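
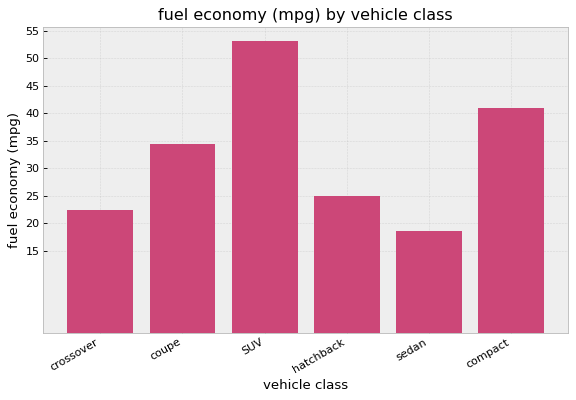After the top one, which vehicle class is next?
compact

Top 3: SUV ≈ 55, compact ≈ 40, coupe ≈ 35.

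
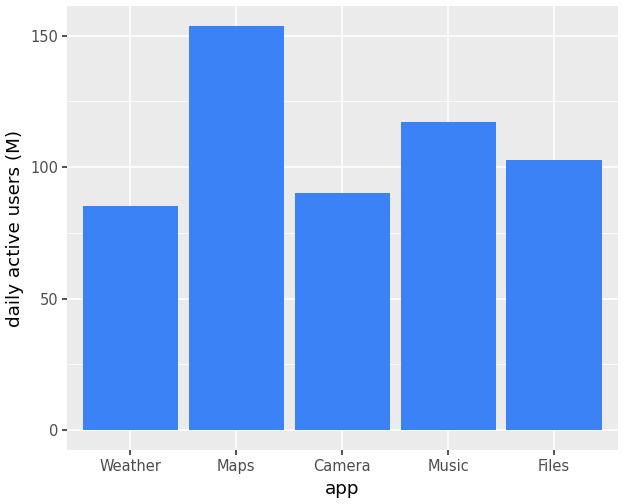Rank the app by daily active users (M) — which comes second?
Music

Top 3: Maps ≈ 160, Music ≈ 120, Files ≈ 100.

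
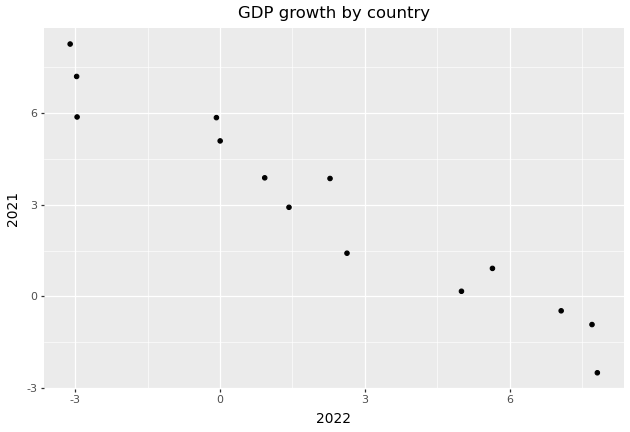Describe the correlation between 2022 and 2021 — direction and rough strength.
Points are negatively correlated; strong (|r| ≈ 1.0).

negative, strong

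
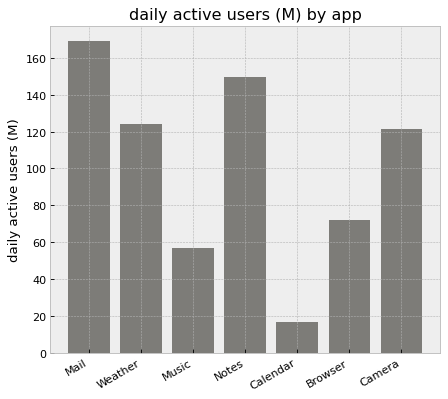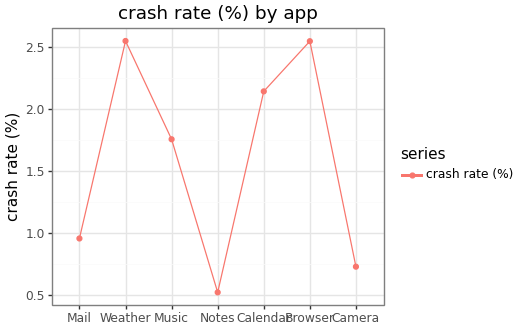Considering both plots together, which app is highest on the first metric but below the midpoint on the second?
Mail

Chart 2 median crash rate (%) ≈ 2; below-median apps: Mail, Notes, Camera. Among those, Mail has the highest daily active users (M) (≈ 160).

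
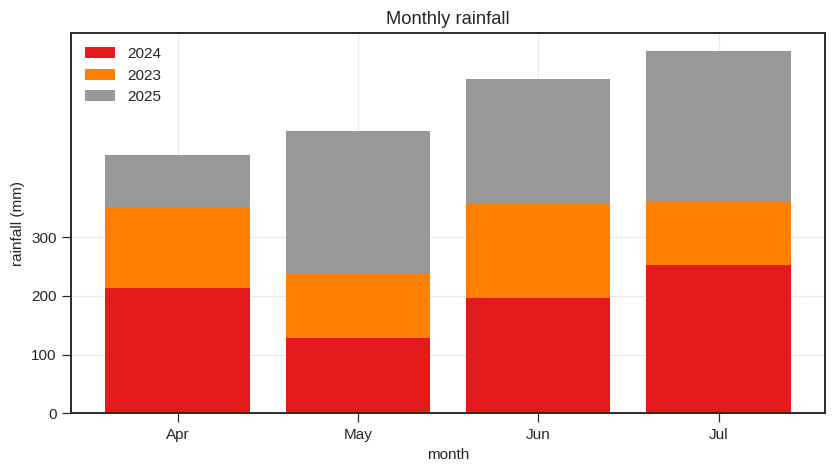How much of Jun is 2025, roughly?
2025 top ≈ 600, bottom ≈ 400; segment ≈ 200.

≈ 200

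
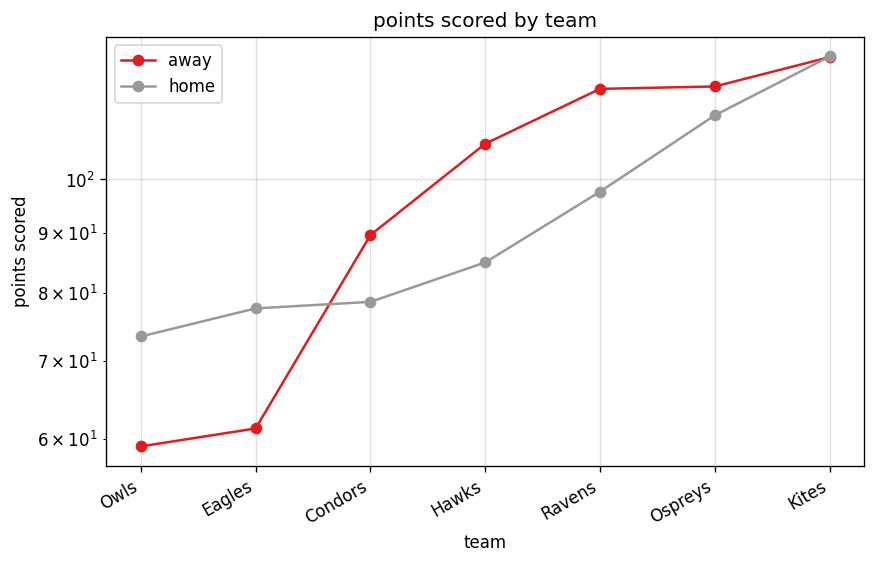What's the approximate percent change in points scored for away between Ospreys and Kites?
Ospreys ≈ 120, Kites ≈ 130; (130 − 120) / 120 ≈ +8.3%.

≈ +8.3%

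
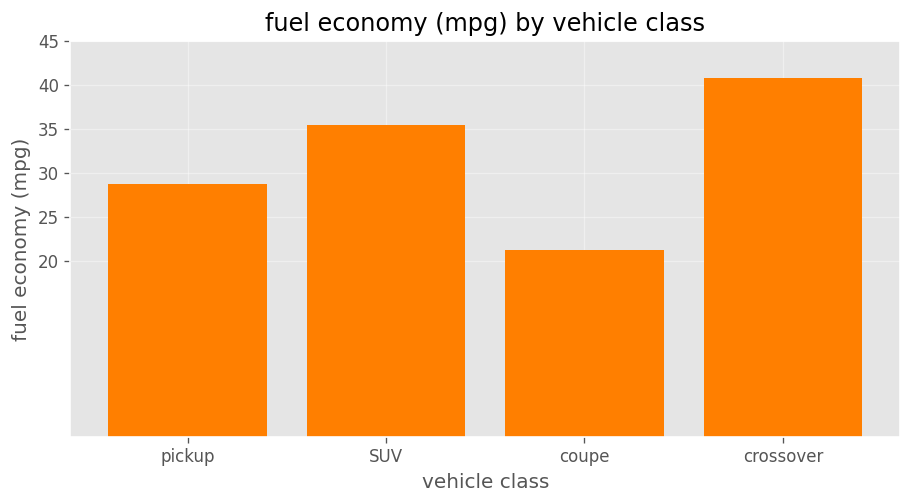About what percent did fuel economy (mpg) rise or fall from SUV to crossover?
SUV ≈ 35, crossover ≈ 40; (40 − 35) / 35 ≈ +14.3%.

≈ +14.3%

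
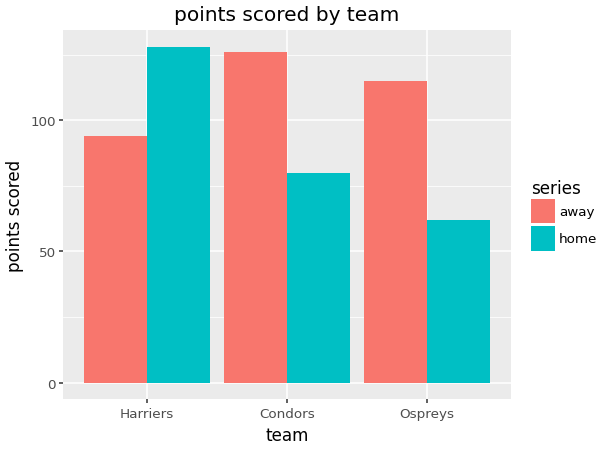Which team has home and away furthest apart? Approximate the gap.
Ospreys, ≈ 60

Ospreys: home ≈ 60, away ≈ 120 → gap ≈ 60. Next-largest (Condors) is only ≈ 40.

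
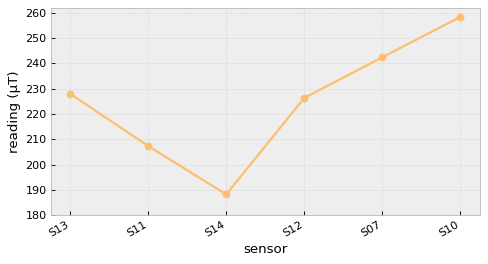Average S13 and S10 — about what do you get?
(230 + 260) / 2 ≈ 245.

≈ 245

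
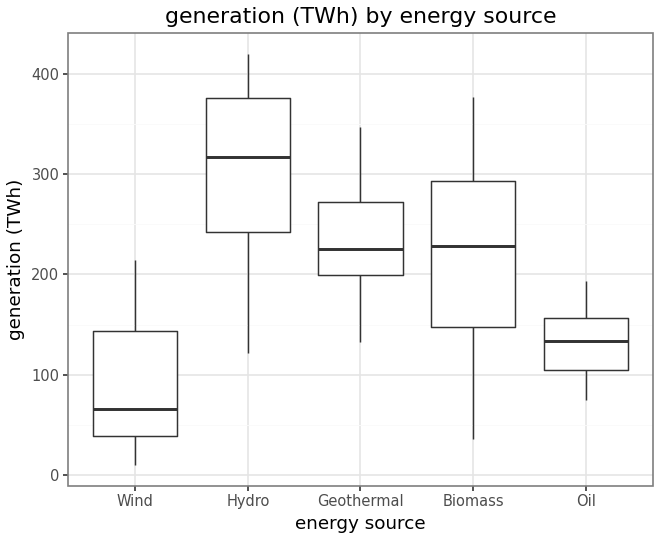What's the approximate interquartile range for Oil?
≈ 60

Q3 ≈ 160, Q1 ≈ 100; IQR ≈ 60.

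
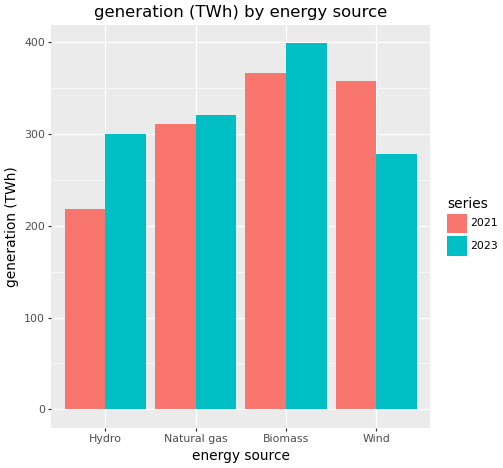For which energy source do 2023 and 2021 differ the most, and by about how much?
Hydro: 2023 ≈ 300, 2021 ≈ 200 → gap ≈ 100. Next-largest (Wind) is only ≈ 50.

Hydro, ≈ 100 TWh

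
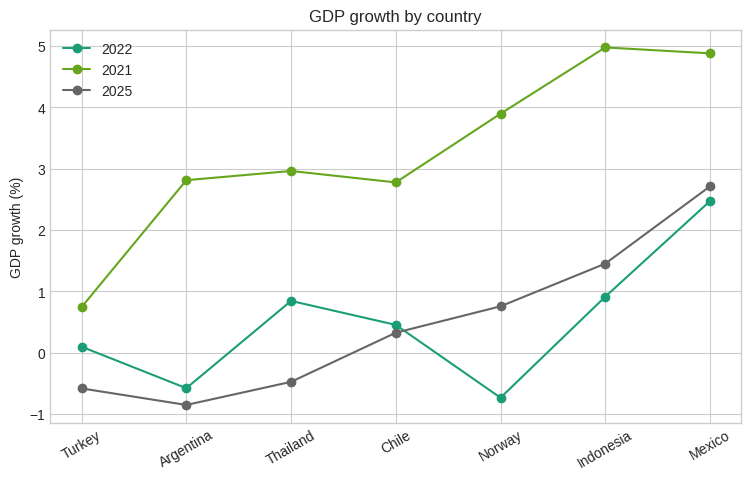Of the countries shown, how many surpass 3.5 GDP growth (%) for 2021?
3

Above 3.5: Norway, Indonesia, Mexico.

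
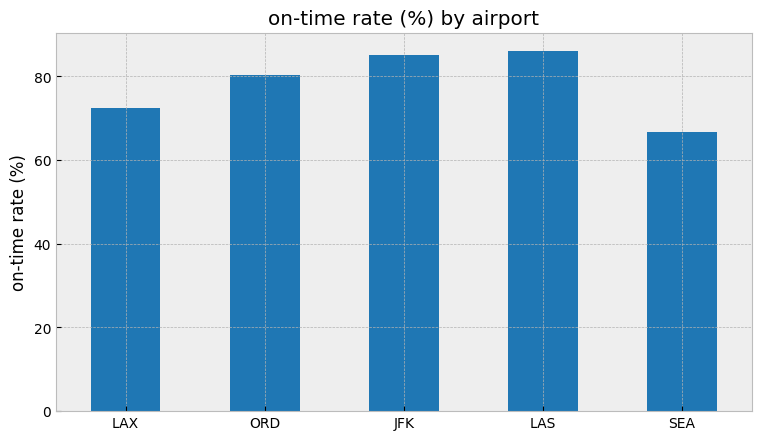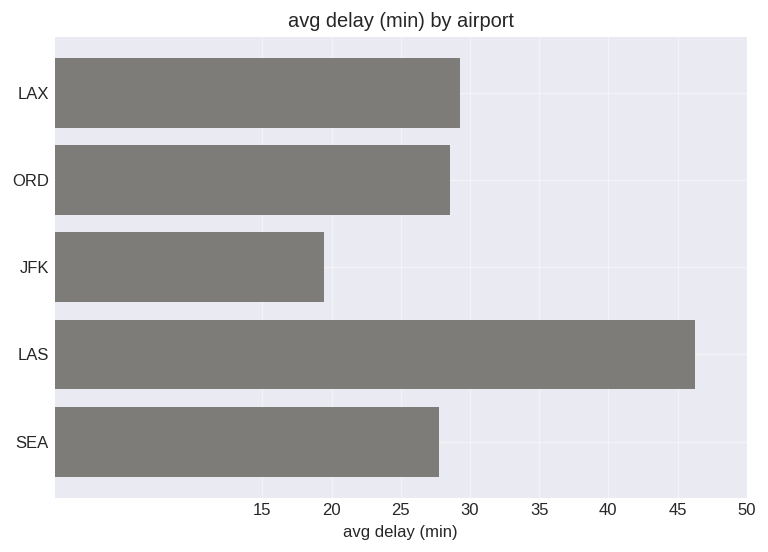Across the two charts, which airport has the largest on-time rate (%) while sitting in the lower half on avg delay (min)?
Chart 2 median avg delay (min) ≈ 30; below-median airports: JFK, SEA. Among those, JFK has the highest on-time rate (%) (≈ 90).

JFK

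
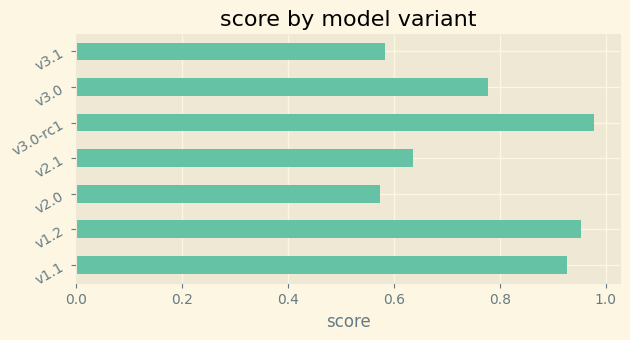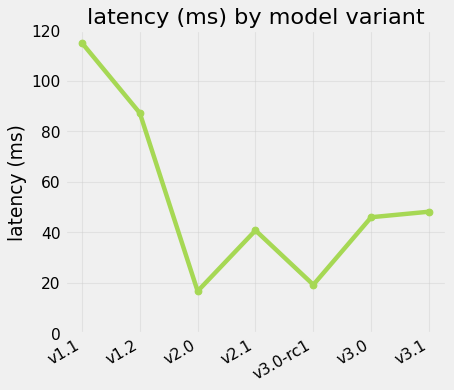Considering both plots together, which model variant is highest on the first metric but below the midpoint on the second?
Chart 2 median latency (ms) ≈ 40; below-median model variants: v2.0, v2.1, v3.0-rc1. Among those, v3.0-rc1 has the highest score (≈ 1).

v3.0-rc1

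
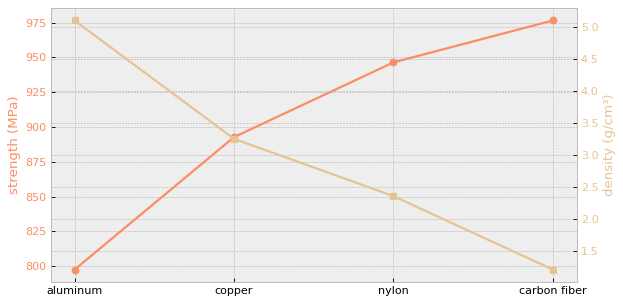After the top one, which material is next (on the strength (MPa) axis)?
Top 3 (on the strength (MPa) axis): carbon fiber ≈ 980, nylon ≈ 940, copper ≈ 900.

nylon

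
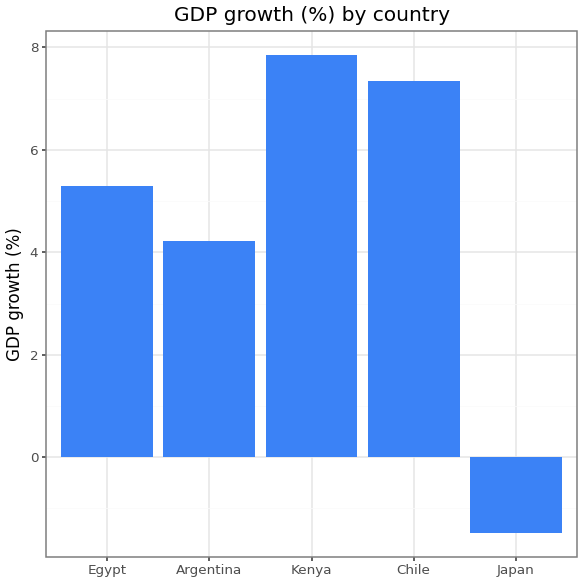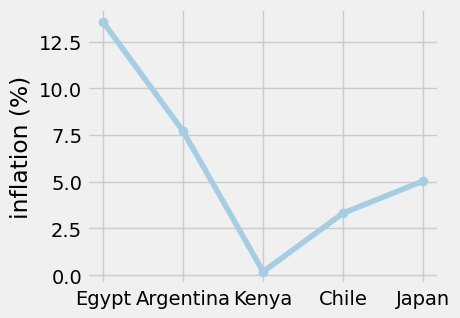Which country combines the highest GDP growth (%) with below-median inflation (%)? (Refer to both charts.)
Kenya

Chart 2 median inflation (%) ≈ 6; below-median countries: Kenya, Chile. Among those, Kenya has the highest GDP growth (%) (≈ 8).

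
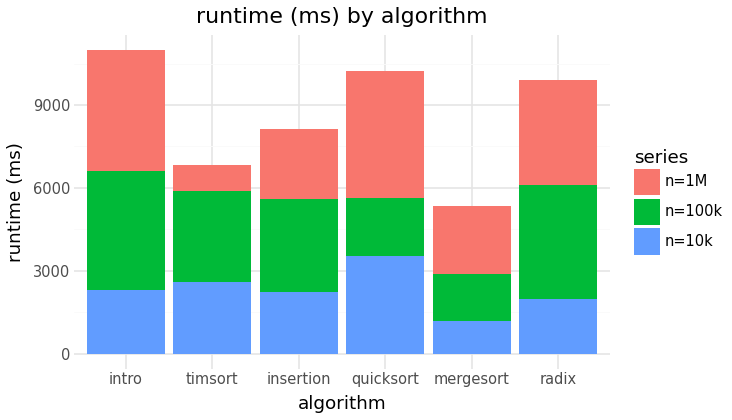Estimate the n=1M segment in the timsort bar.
n=1M top ≈ 7000, bottom ≈ 6000; segment ≈ 1000.

≈ 1000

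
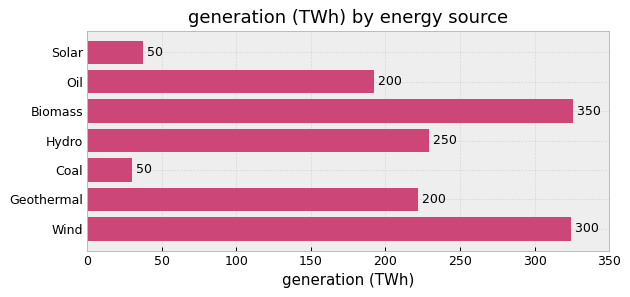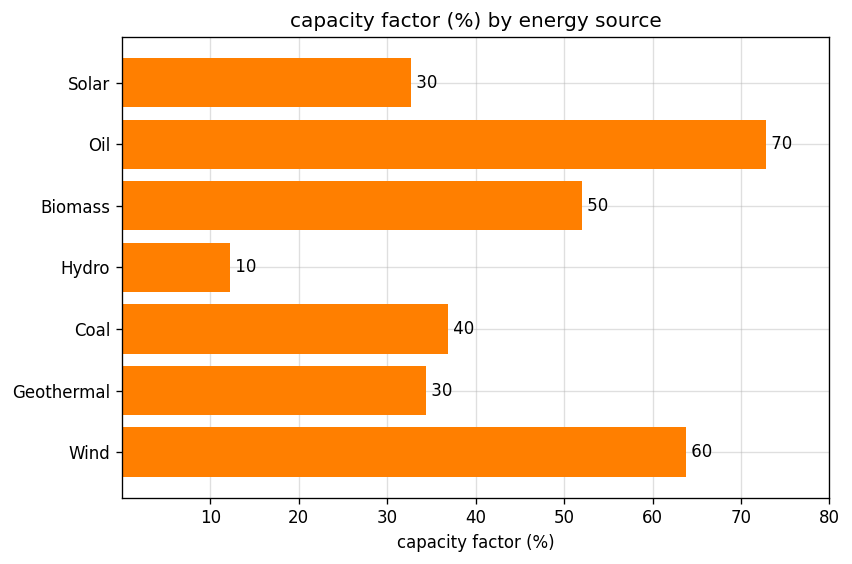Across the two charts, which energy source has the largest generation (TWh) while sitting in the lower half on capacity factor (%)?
Hydro

Chart 2 median capacity factor (%) ≈ 40; below-median energy sources: Solar, Hydro, Geothermal. Among those, Hydro has the highest generation (TWh) (≈ 250).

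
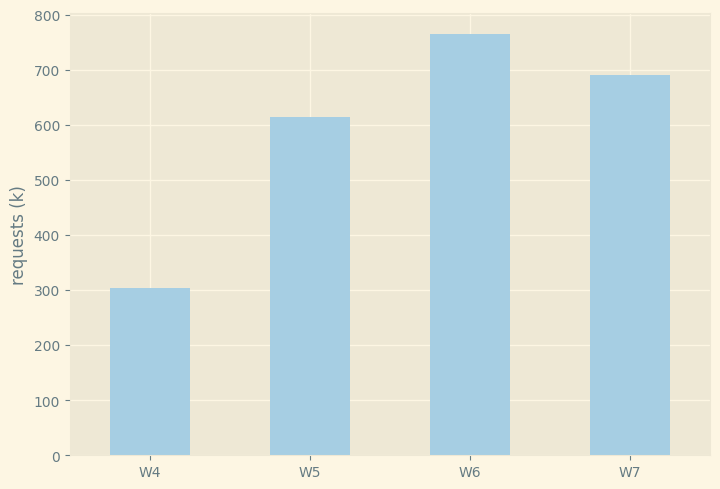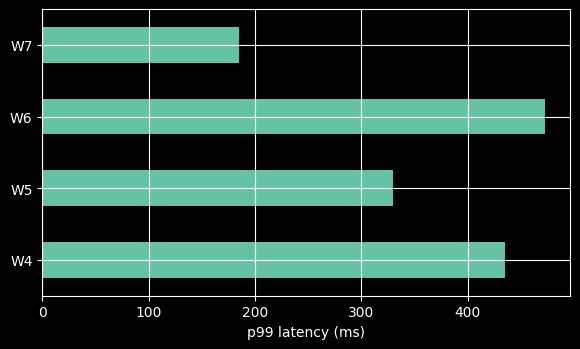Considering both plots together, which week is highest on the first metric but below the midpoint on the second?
W7

Chart 2 median p99 latency (ms) ≈ 400; below-median weeks: W5, W7. Among those, W7 has the highest requests (k) (≈ 700).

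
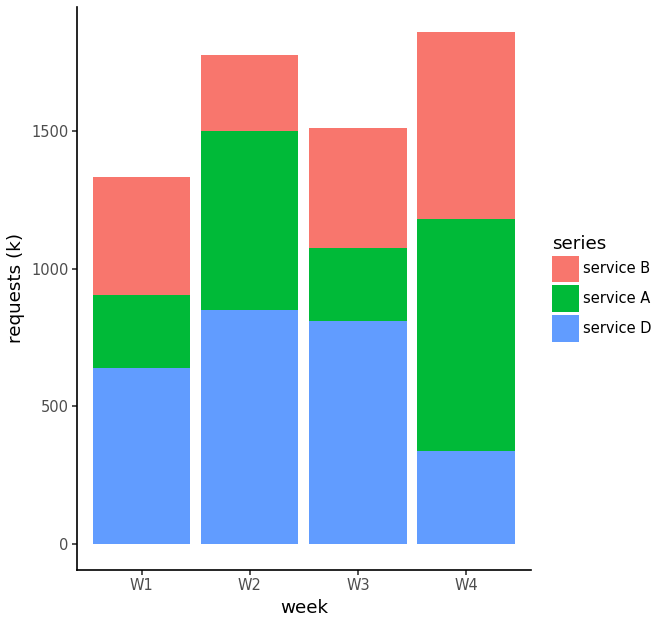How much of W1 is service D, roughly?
≈ 600

service D top ≈ 600, bottom ≈ 0; segment ≈ 600.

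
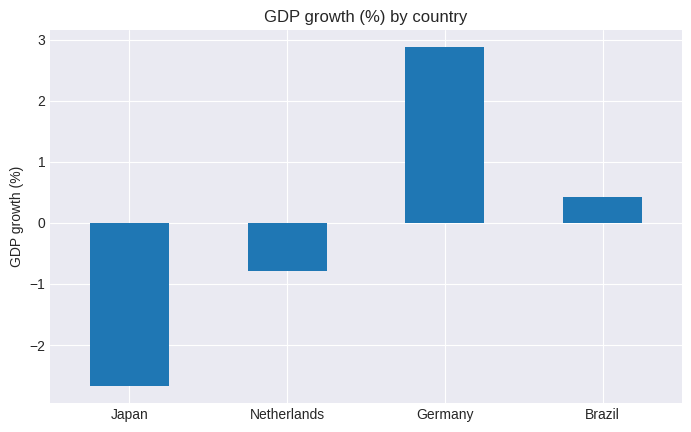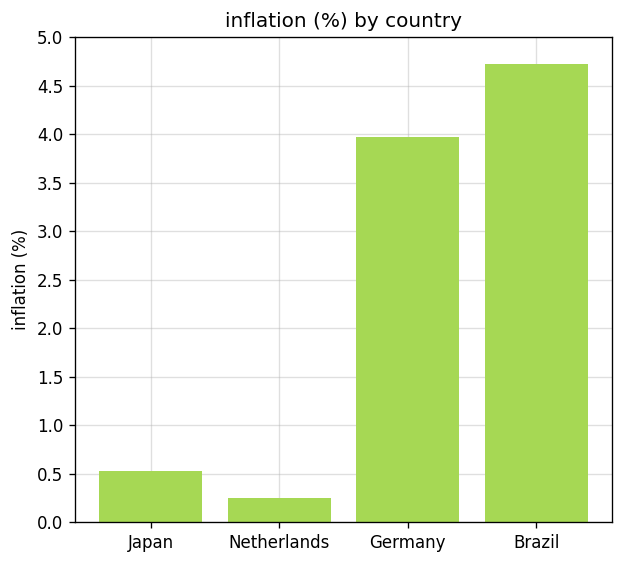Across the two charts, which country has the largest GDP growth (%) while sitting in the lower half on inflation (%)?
Chart 2 median inflation (%) ≈ 2.5; below-median countries: Japan, Netherlands. Among those, Netherlands has the highest GDP growth (%) (≈ -1).

Netherlands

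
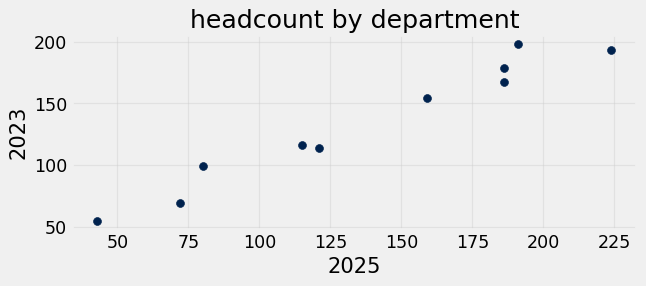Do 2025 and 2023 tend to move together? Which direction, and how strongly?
Points are positively correlated; strong (|r| ≈ 1.0).

positive, strong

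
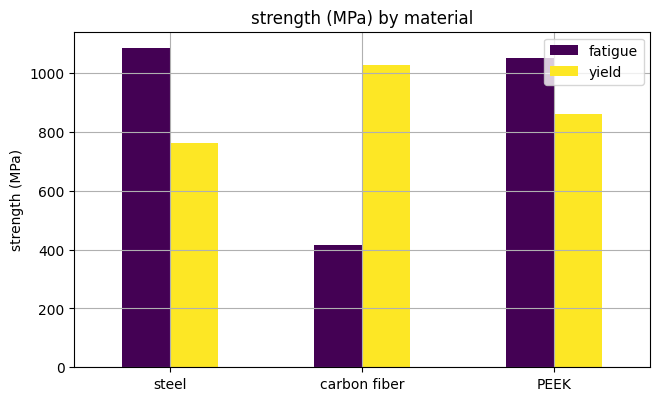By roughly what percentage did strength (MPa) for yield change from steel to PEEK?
≈ +12.5%

steel ≈ 800, PEEK ≈ 900; (900 − 800) / 800 ≈ +12.5%.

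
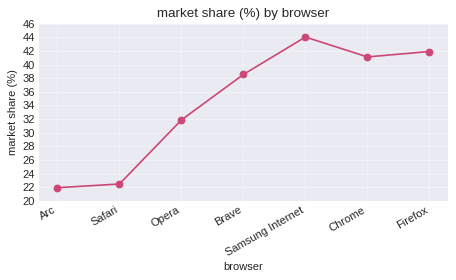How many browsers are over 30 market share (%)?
Above 30: Opera, Brave, Samsung Internet, Chrome, Firefox.

5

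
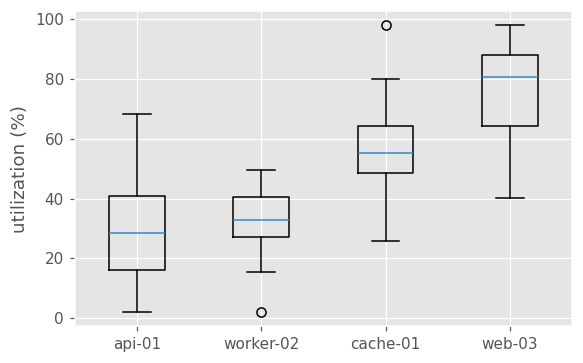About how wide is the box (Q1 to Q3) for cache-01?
Q3 ≈ 65, Q1 ≈ 50; IQR ≈ 15.

≈ 15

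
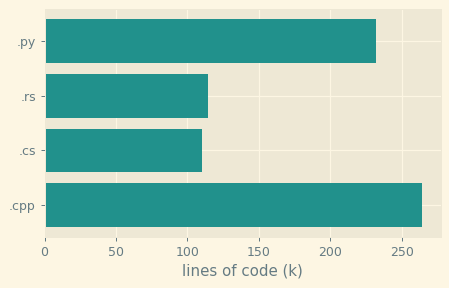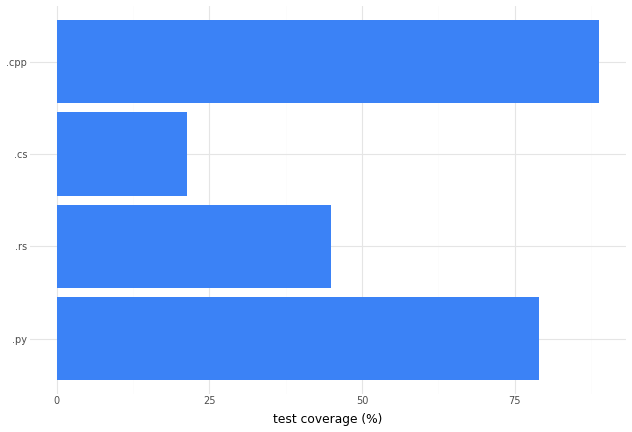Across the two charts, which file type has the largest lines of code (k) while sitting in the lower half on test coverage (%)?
.rs

Chart 2 median test coverage (%) ≈ 60; below-median file types: .rs, .cs. Among those, .rs has the highest lines of code (k) (≈ 125).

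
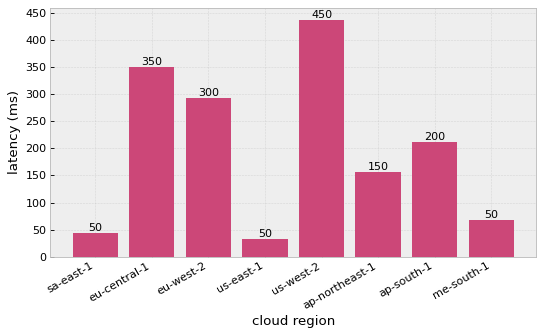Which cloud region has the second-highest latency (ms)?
Top 3: us-west-2 ≈ 450, eu-central-1 ≈ 350, eu-west-2 ≈ 300.

eu-central-1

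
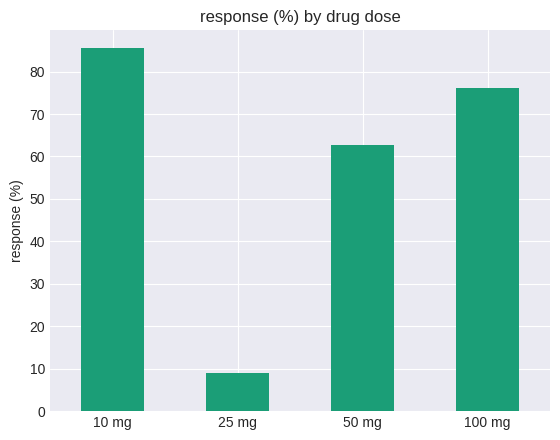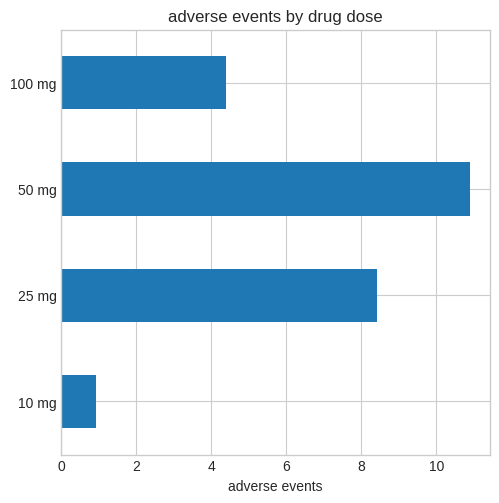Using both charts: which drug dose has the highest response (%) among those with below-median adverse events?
Chart 2 median adverse events ≈ 6; below-median drug doses: 10 mg, 100 mg. Among those, 10 mg has the highest response (%) (≈ 90).

10 mg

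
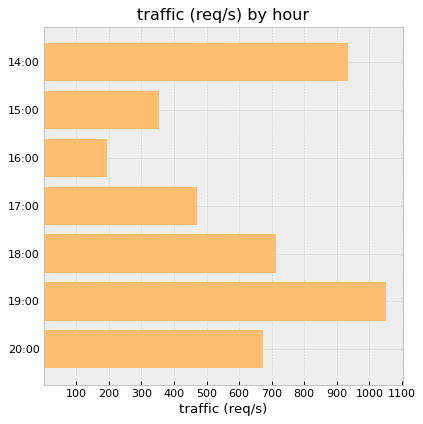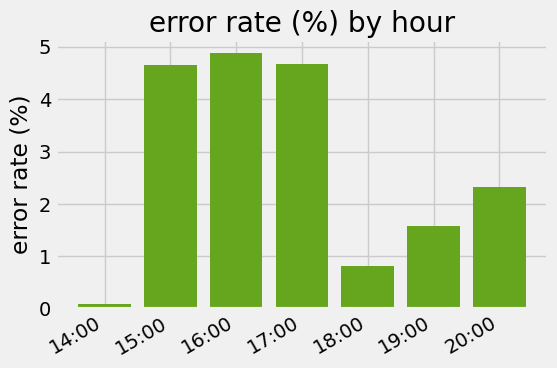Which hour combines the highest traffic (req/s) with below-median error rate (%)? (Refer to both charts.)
19:00

Chart 2 median error rate (%) ≈ 2.5; below-median hours: 14:00, 18:00, 19:00. Among those, 19:00 has the highest traffic (req/s) (≈ 1000).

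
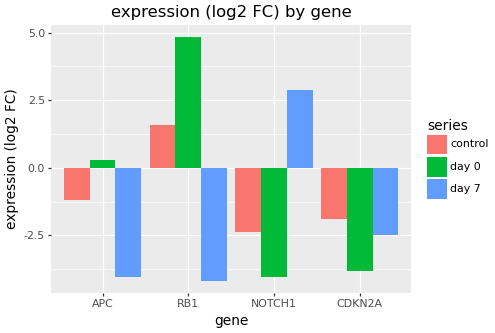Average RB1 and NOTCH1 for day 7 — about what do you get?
≈ 0

(-4 + 3) / 2 ≈ 0.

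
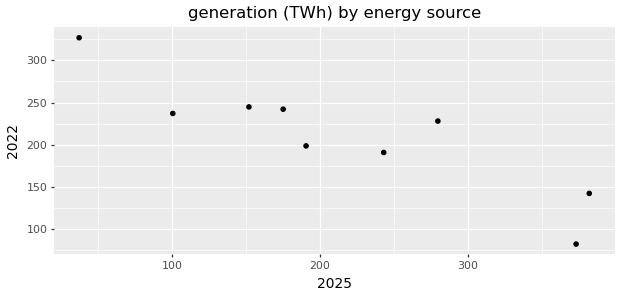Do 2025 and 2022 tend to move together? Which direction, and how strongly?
negative, strong

Points are negatively correlated; strong (|r| ≈ 0.9).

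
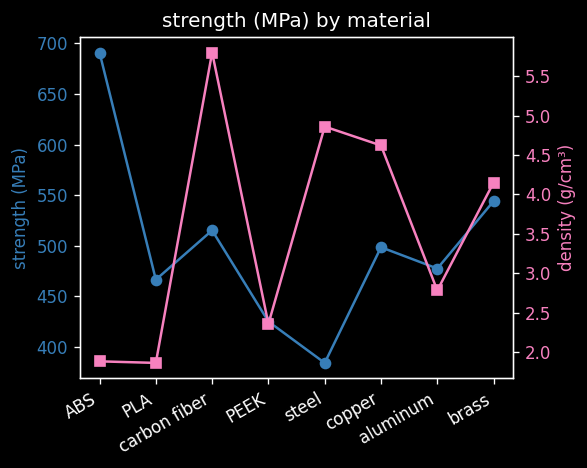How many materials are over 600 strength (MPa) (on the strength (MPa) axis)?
1

Above 600: ABS.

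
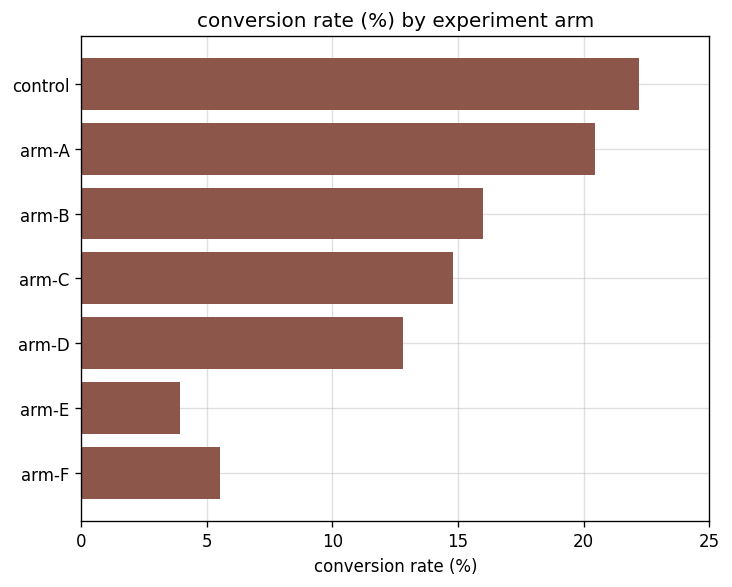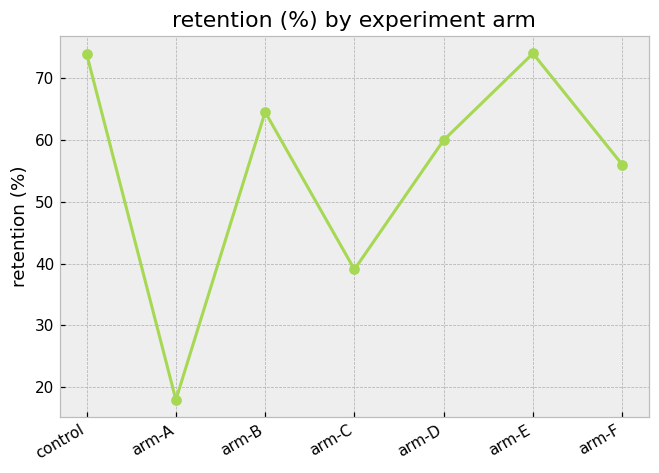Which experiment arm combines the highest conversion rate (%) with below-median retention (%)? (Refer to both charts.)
Chart 2 median retention (%) ≈ 60; below-median experiment arms: arm-A, arm-C, arm-F. Among those, arm-A has the highest conversion rate (%) (≈ 20).

arm-A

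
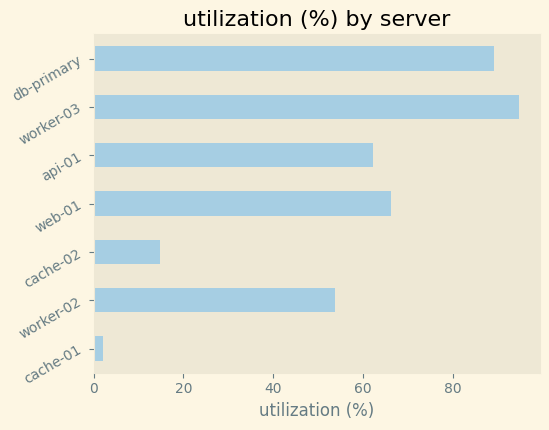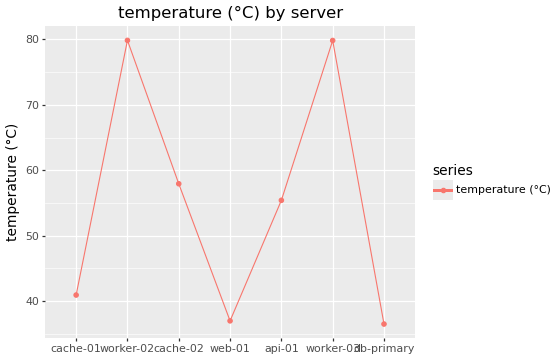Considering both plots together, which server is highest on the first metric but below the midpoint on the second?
Chart 2 median temperature (°C) ≈ 60; below-median servers: cache-01, web-01, db-primary. Among those, db-primary has the highest utilization (%) (≈ 90).

db-primary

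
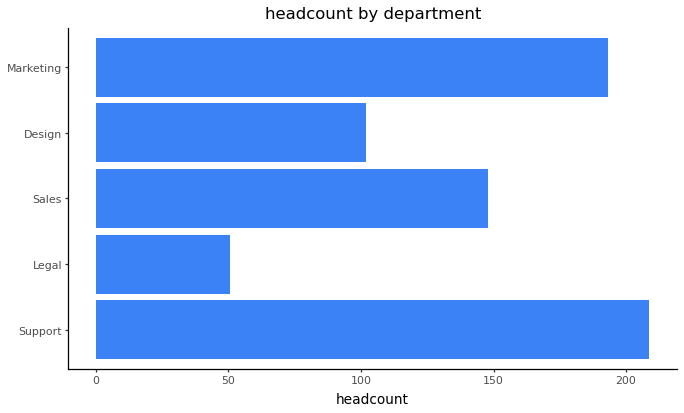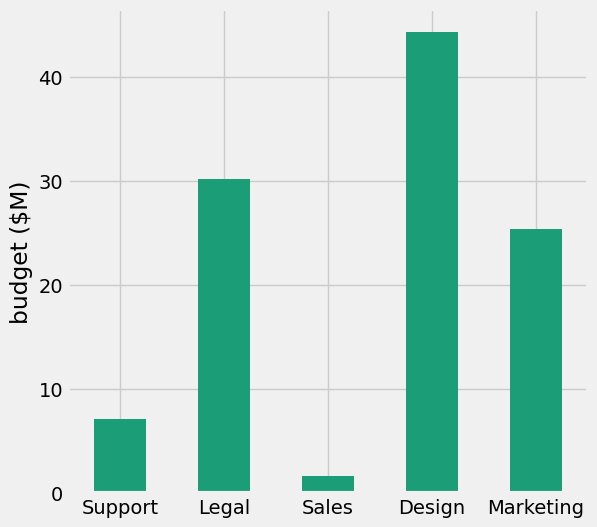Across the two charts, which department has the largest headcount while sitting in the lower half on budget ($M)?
Support

Chart 2 median budget ($M) ≈ 25; below-median departments: Support, Sales. Among those, Support has the highest headcount (≈ 200).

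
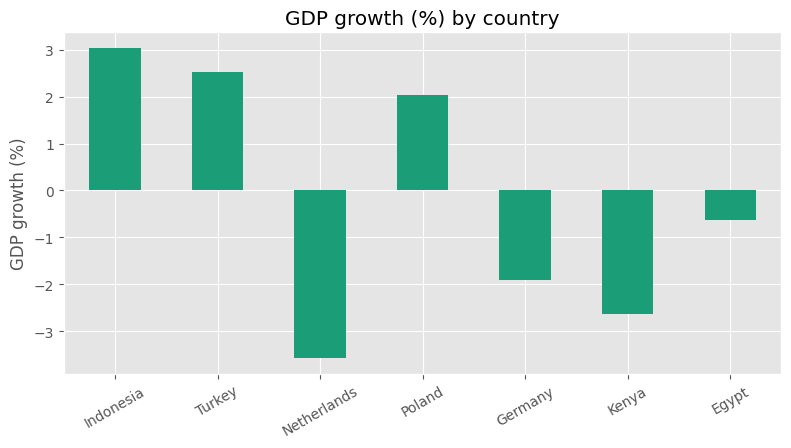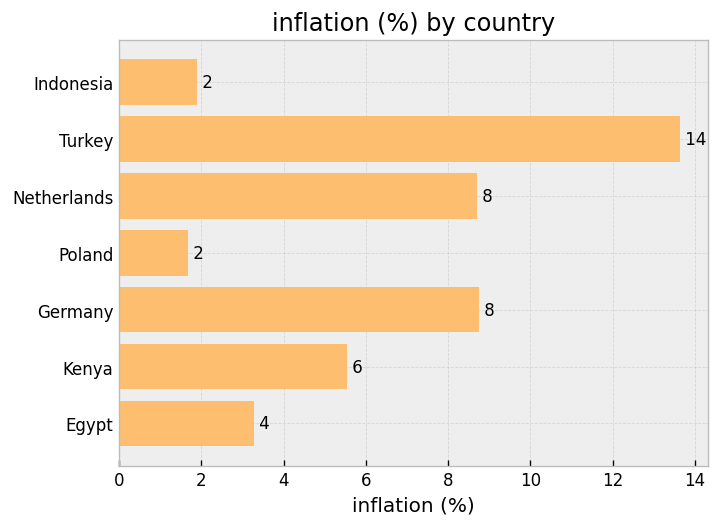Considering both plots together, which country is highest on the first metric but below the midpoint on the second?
Indonesia

Chart 2 median inflation (%) ≈ 6; below-median countries: Indonesia, Poland, Egypt. Among those, Indonesia has the highest GDP growth (%) (≈ 3).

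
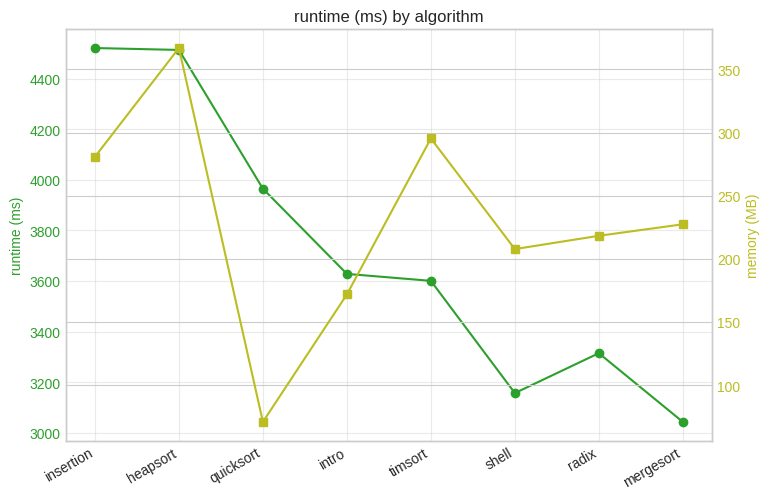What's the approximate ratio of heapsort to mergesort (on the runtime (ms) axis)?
heapsort ≈ 4600, mergesort ≈ 3000; 4600/3000 ≈ 1.53.

≈ 1.53×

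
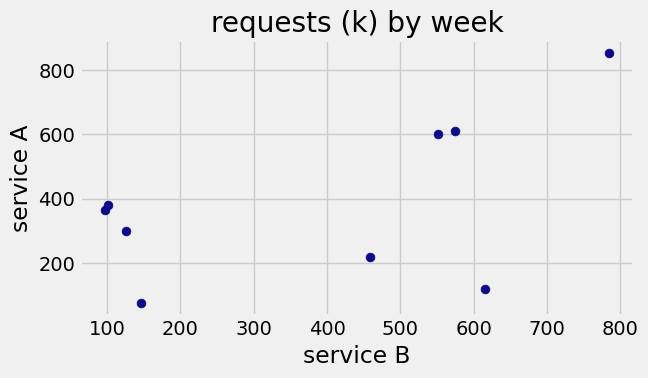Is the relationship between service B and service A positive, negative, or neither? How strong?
positive, moderate

Points are positively correlated; moderate (|r| ≈ 0.5).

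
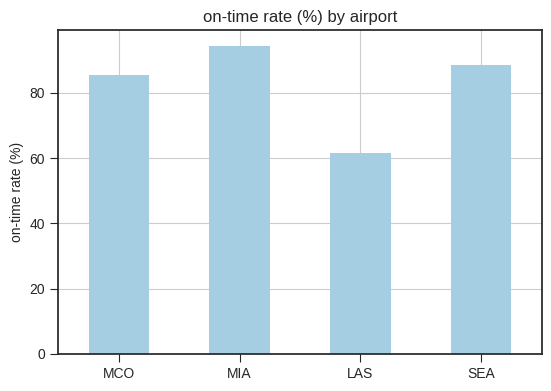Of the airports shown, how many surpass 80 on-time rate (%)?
Above 80: MCO, MIA, SEA.

3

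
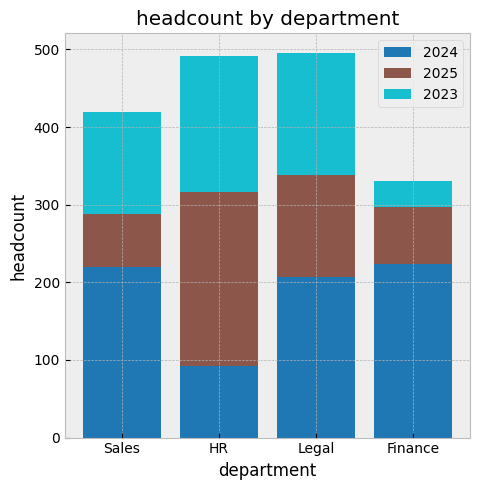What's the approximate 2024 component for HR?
2024 top ≈ 100, bottom ≈ 0; segment ≈ 100.

≈ 100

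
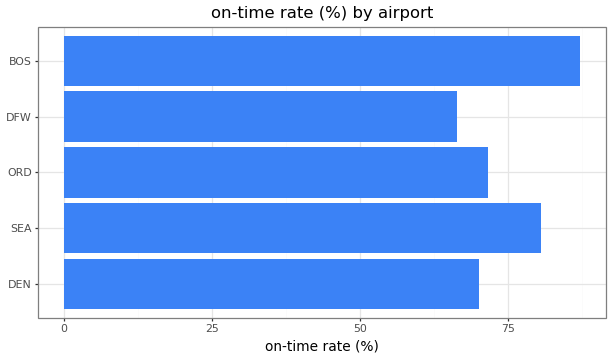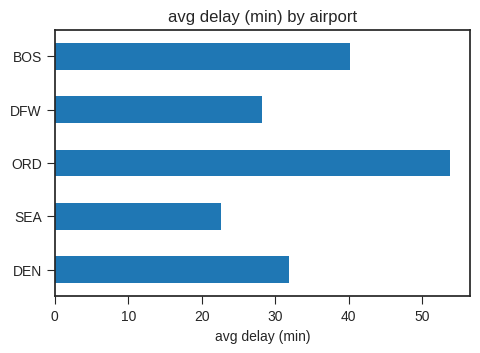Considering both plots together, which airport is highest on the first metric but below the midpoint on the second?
SEA

Chart 2 median avg delay (min) ≈ 30; below-median airports: SEA, DFW. Among those, SEA has the highest on-time rate (%) (≈ 80).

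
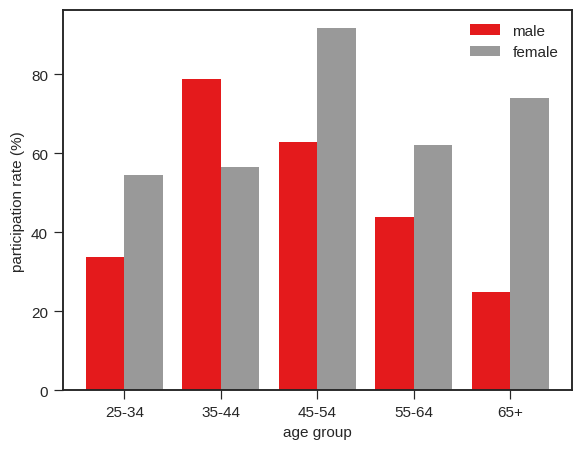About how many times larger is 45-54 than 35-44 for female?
45-54 ≈ 90, 35-44 ≈ 60; 90/60 ≈ 1.5.

≈ 1.5×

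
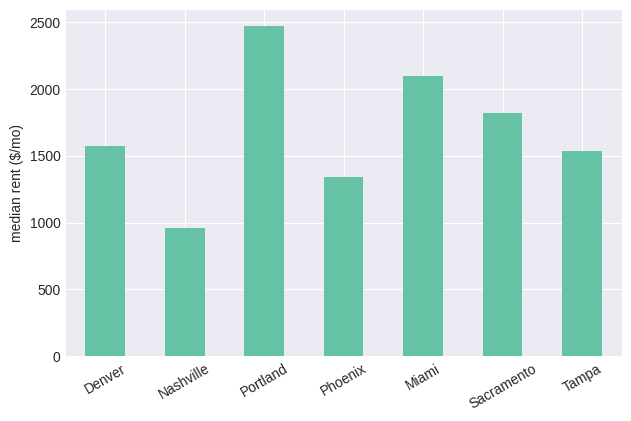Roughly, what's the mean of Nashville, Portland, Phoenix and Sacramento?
(1000 + 2500 + 1500 + 2000) / 4 ≈ 1750.

≈ 1750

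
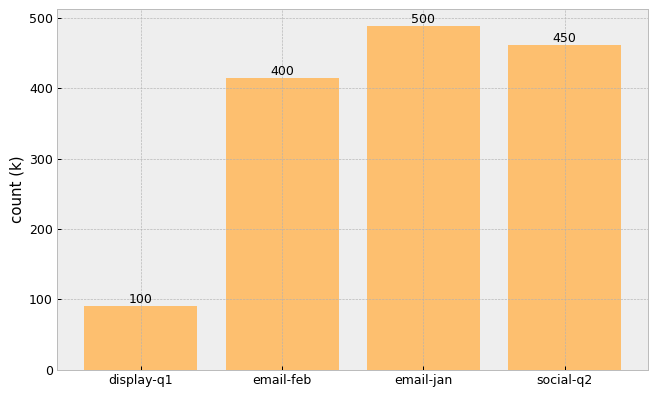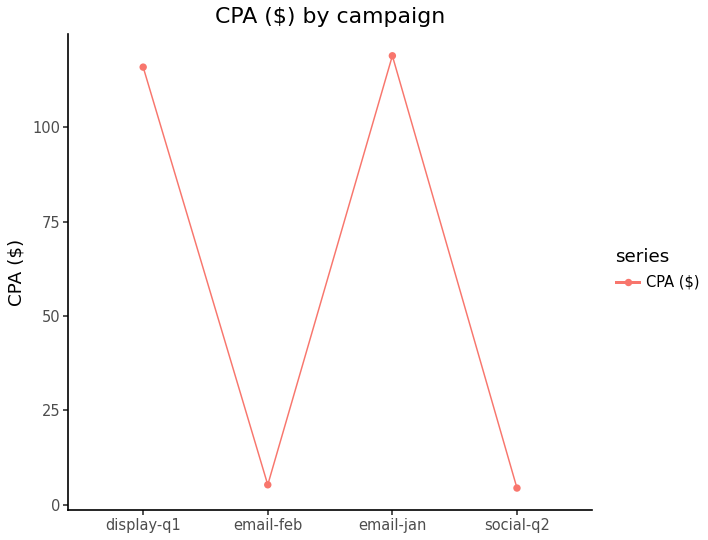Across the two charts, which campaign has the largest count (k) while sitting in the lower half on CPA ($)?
Chart 2 median CPA ($) ≈ 60; below-median campaigns: email-feb, social-q2. Among those, social-q2 has the highest count (k) (≈ 450).

social-q2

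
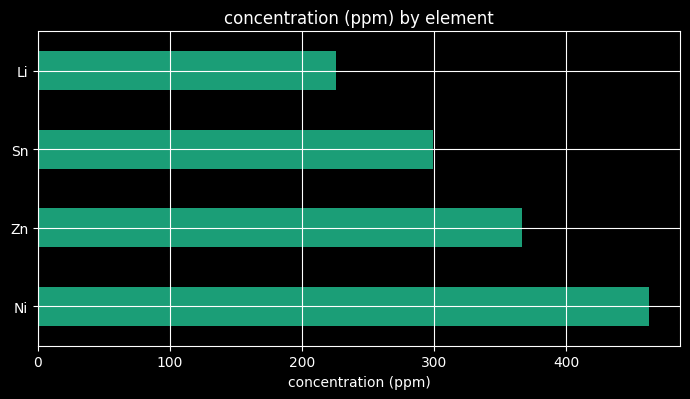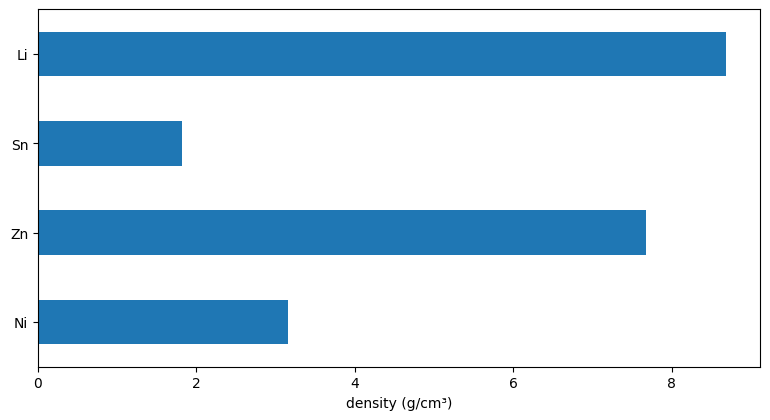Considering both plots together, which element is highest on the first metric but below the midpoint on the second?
Ni

Chart 2 median density (g/cm³) ≈ 5; below-median elements: Ni, Sn. Among those, Ni has the highest concentration (ppm) (≈ 450).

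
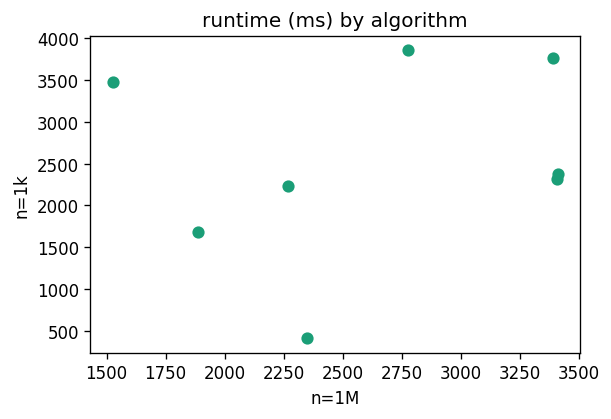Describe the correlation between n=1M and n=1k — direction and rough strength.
Points are roughly uncorrelated; weak (|r| ≈ 0.2).

no clear correlation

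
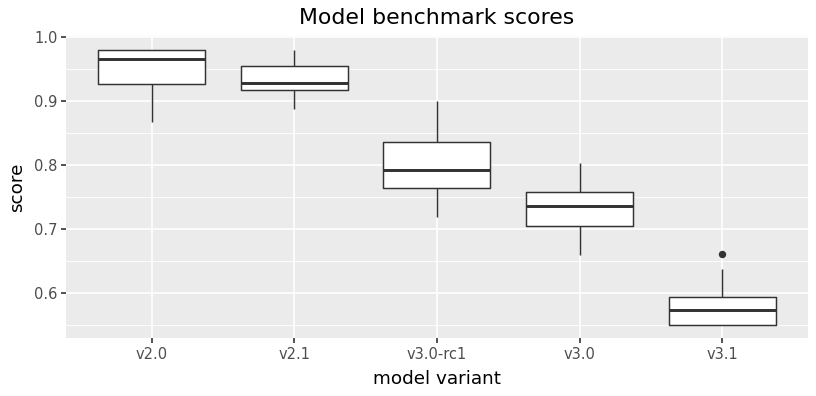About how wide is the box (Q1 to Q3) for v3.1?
≈ 0.05

Q3 ≈ 0.60, Q1 ≈ 0.55; IQR ≈ 0.05.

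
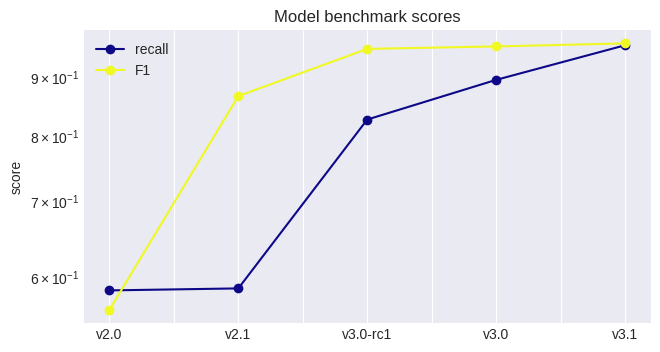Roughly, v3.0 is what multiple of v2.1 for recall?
v3.0 ≈ 0.90, v2.1 ≈ 0.60; 0.90/0.60 ≈ 1.5.

≈ 1.5×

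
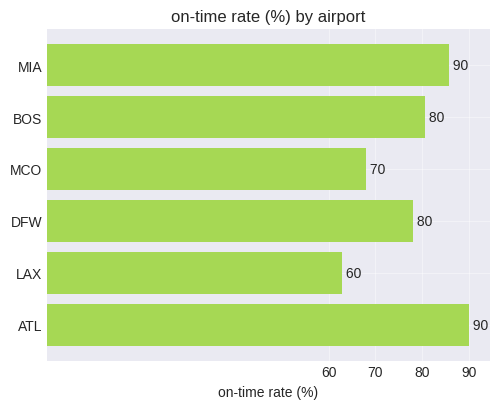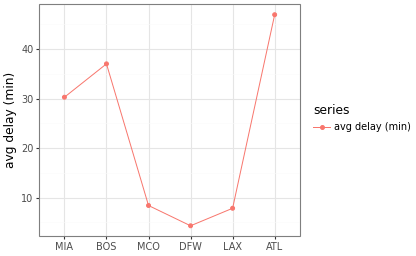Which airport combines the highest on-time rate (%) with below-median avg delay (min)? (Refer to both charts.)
Chart 2 median avg delay (min) ≈ 20; below-median airports: MCO, DFW, LAX. Among those, DFW has the highest on-time rate (%) (≈ 80).

DFW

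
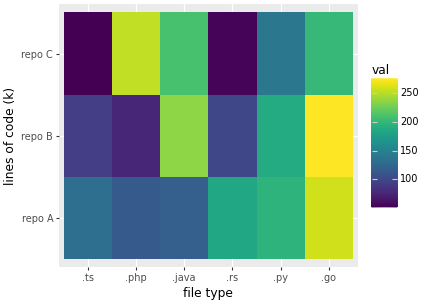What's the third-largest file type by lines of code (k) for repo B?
Top 4 for repo B: .go ≈ 280, .java ≈ 240, .py ≈ 180, .rs ≈ 100.

.py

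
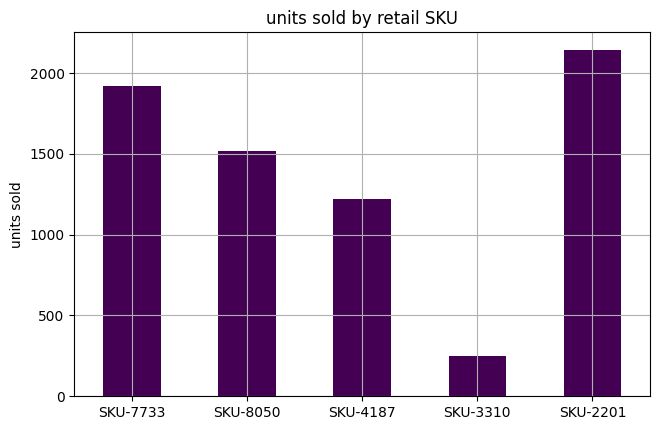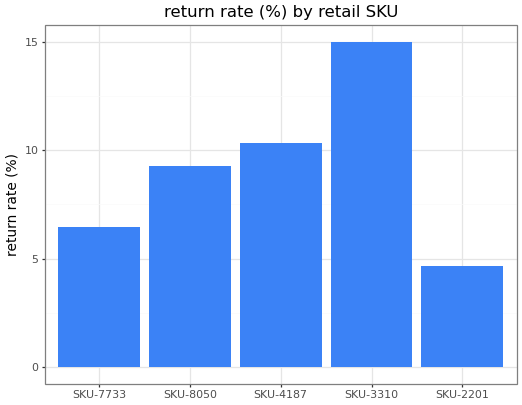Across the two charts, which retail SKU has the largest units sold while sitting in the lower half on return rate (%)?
Chart 2 median return rate (%) ≈ 10; below-median retail SKUs: SKU-7733, SKU-2201. Among those, SKU-2201 has the highest units sold (≈ 2200).

SKU-2201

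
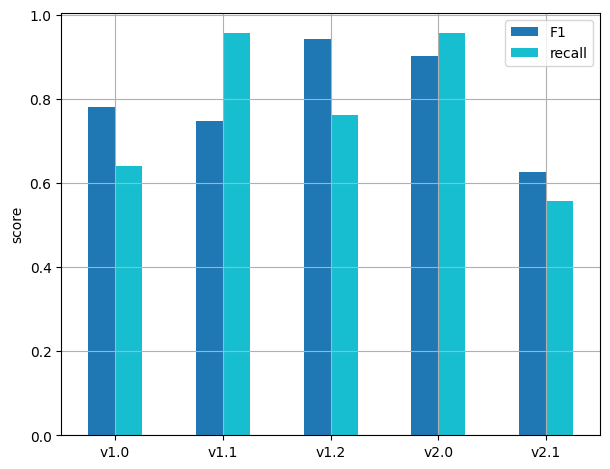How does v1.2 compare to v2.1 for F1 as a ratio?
≈ 1.5×

v1.2 ≈ 0.9, v2.1 ≈ 0.6; 0.9/0.6 ≈ 1.5.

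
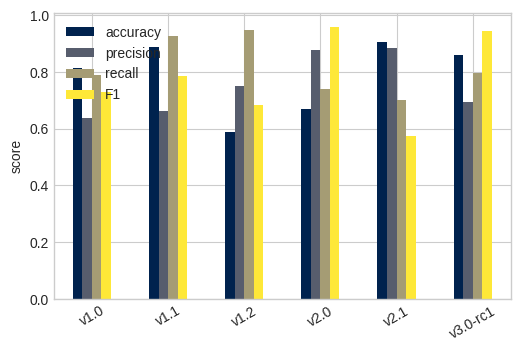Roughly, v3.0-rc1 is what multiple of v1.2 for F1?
≈ 1.29×

v3.0-rc1 ≈ 0.9, v1.2 ≈ 0.7; 0.9/0.7 ≈ 1.29.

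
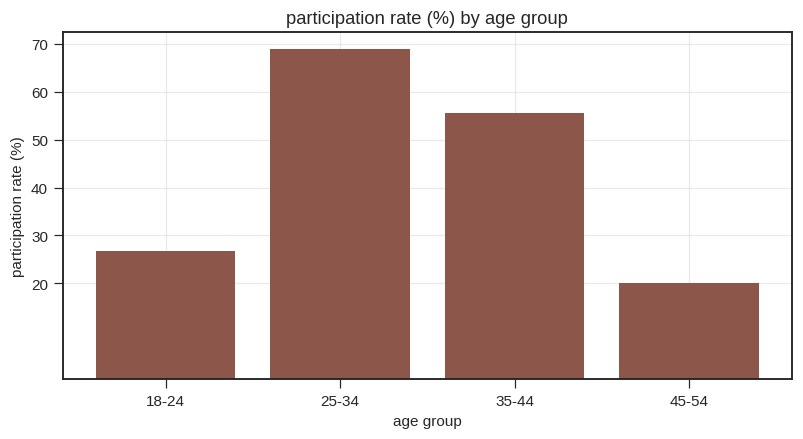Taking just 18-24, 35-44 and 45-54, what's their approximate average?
≈ 37

(30 + 60 + 20) / 3 ≈ 37.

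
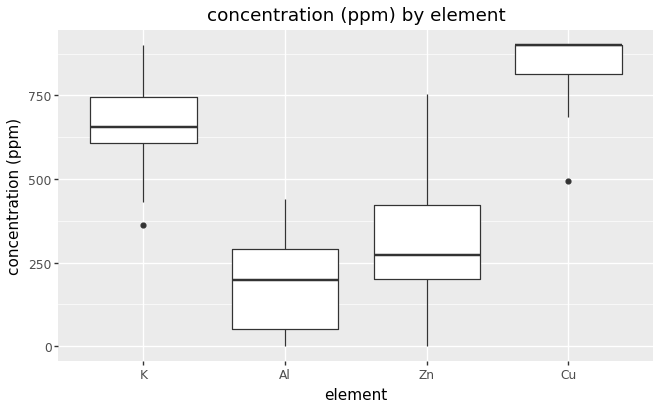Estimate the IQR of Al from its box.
Q3 ≈ 300, Q1 ≈ 100; IQR ≈ 200.

≈ 200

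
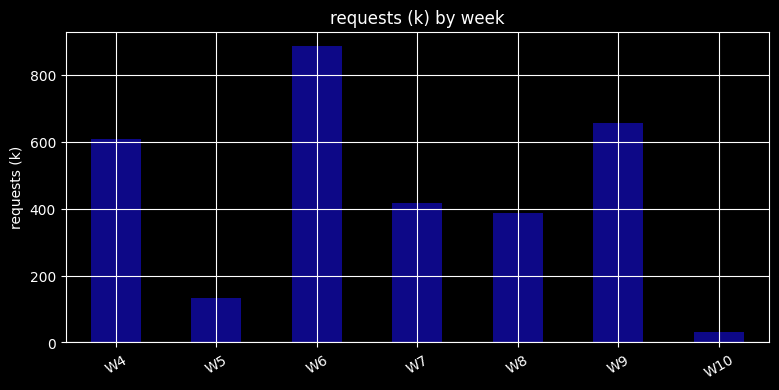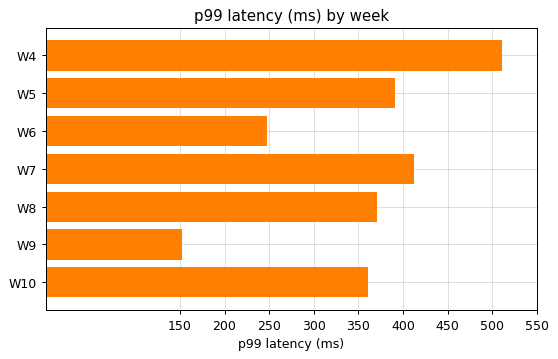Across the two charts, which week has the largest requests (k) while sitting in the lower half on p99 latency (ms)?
Chart 2 median p99 latency (ms) ≈ 350; below-median weeks: W6, W9, W10. Among those, W6 has the highest requests (k) (≈ 900).

W6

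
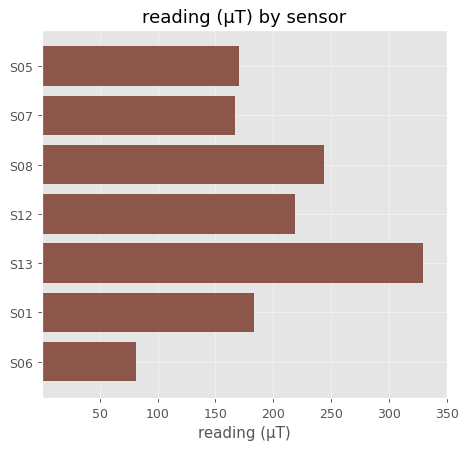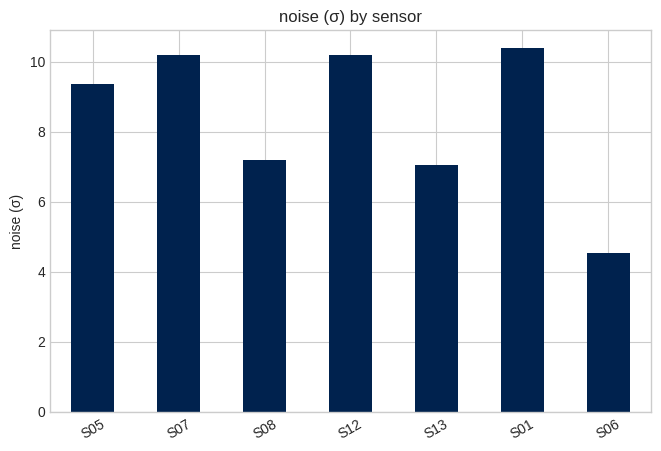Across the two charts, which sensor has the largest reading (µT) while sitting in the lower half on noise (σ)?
Chart 2 median noise (σ) ≈ 9; below-median sensors: S08, S13, S06. Among those, S13 has the highest reading (µT) (≈ 350).

S13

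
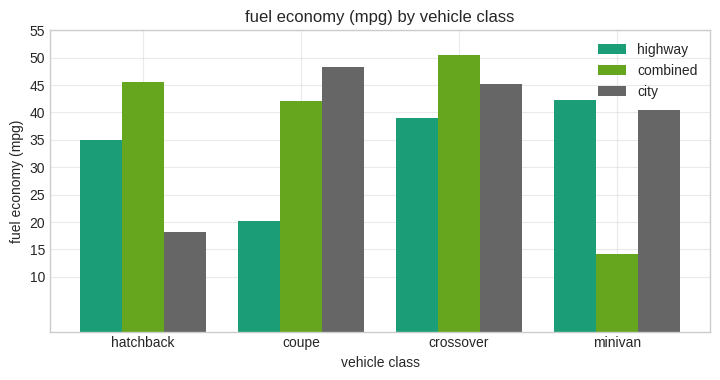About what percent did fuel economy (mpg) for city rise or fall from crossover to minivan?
crossover ≈ 45, minivan ≈ 40; (40 − 45) / 45 ≈ -11.1%.

≈ -11.1%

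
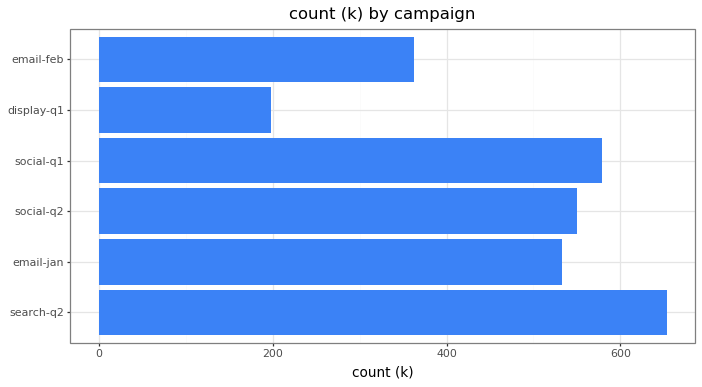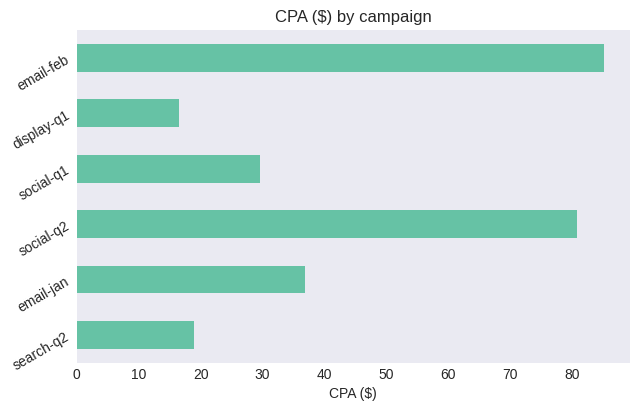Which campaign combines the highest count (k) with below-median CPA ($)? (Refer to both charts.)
Chart 2 median CPA ($) ≈ 30; below-median campaigns: search-q2, social-q1, display-q1. Among those, search-q2 has the highest count (k) (≈ 700).

search-q2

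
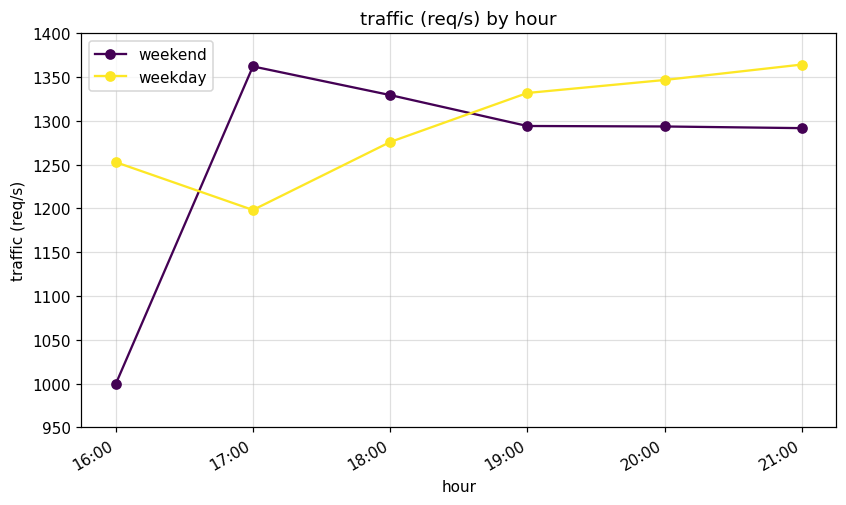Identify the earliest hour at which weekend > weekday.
16:00: weekend ≈ 1000 vs weekday ≈ 1250 (not yet); 17:00: weekend ≈ 1350 vs weekday ≈ 1200 (first crossover).

17:00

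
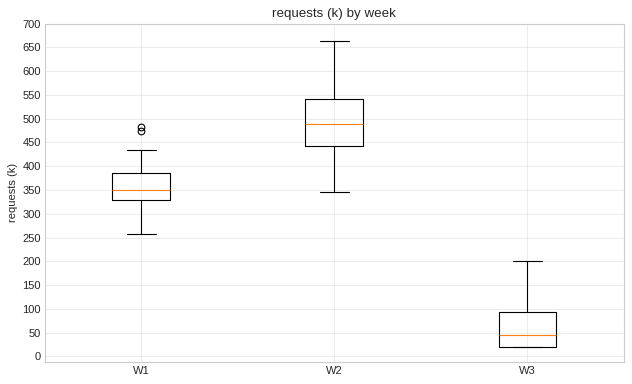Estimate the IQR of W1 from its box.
≈ 50

Q3 ≈ 400, Q1 ≈ 350; IQR ≈ 50.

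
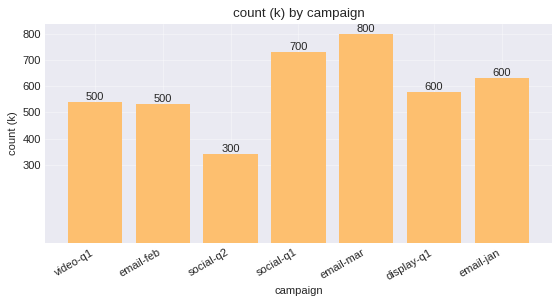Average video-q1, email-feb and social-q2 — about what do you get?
≈ 433

(500 + 500 + 300) / 3 ≈ 433.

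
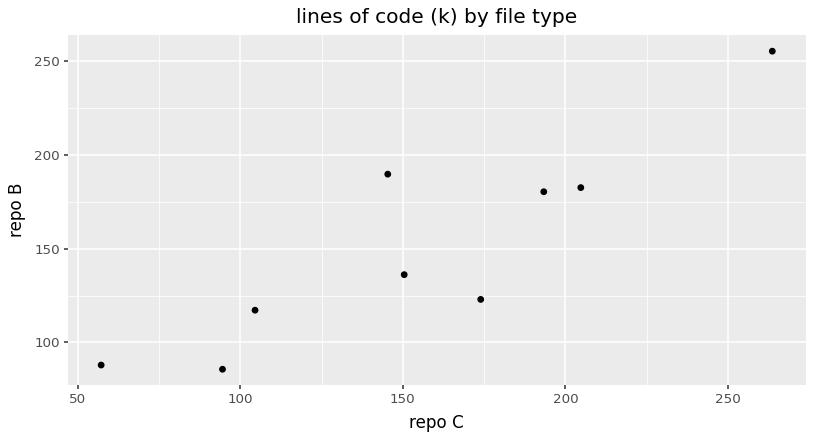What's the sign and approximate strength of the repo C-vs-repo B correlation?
positive, strong

Points are positively correlated; strong (|r| ≈ 0.9).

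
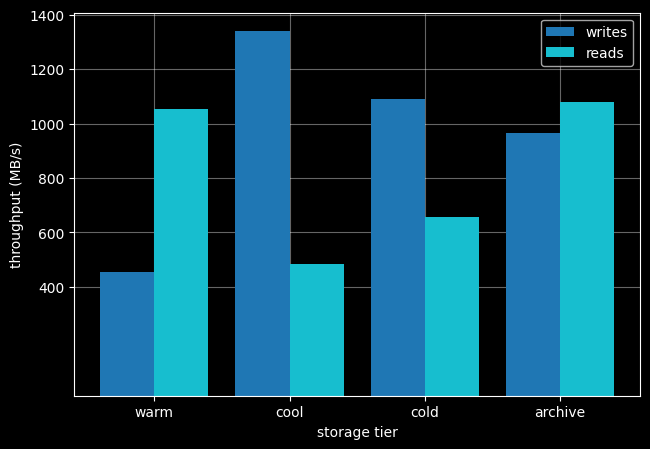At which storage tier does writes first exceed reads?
cool

warm: writes ≈ 400 vs reads ≈ 1000 (not yet); cool: writes ≈ 1400 vs reads ≈ 400 (first crossover).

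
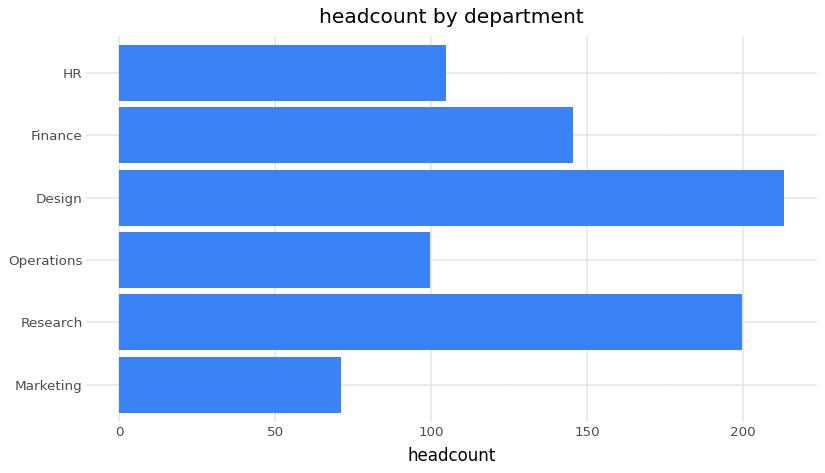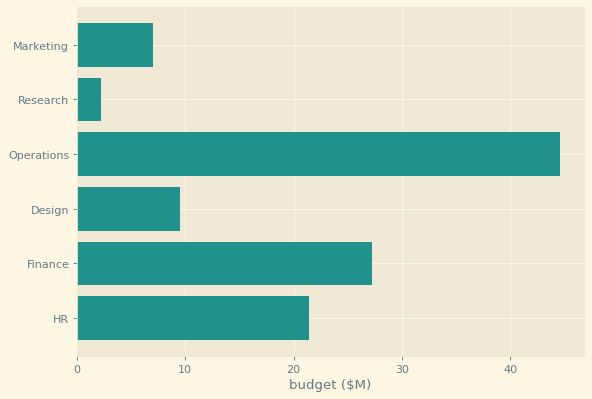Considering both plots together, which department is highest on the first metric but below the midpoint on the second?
Design

Chart 2 median budget ($M) ≈ 15; below-median departments: Marketing, Research, Design. Among those, Design has the highest headcount (≈ 220).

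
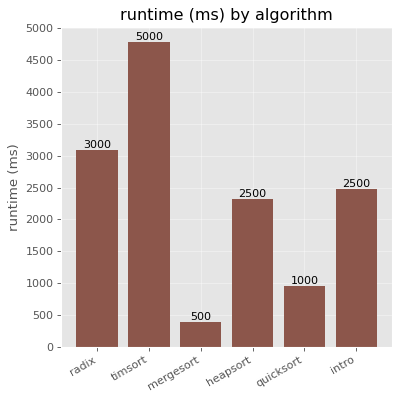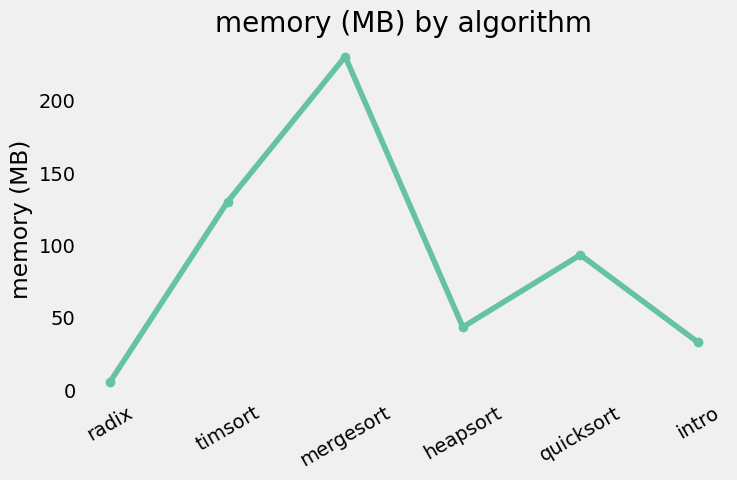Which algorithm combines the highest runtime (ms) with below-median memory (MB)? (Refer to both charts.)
radix

Chart 2 median memory (MB) ≈ 75; below-median algorithms: radix, heapsort, intro. Among those, radix has the highest runtime (ms) (≈ 3000).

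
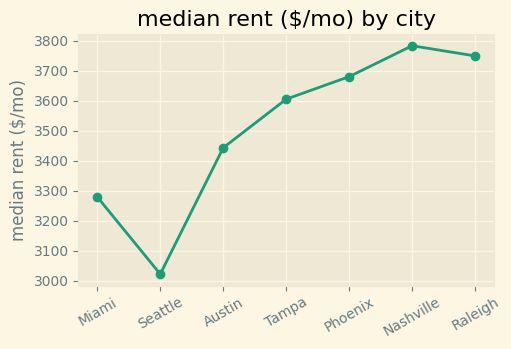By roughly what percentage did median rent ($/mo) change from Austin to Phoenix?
Austin ≈ 3400, Phoenix ≈ 3700; (3700 − 3400) / 3400 ≈ +8.8%.

≈ +8.8%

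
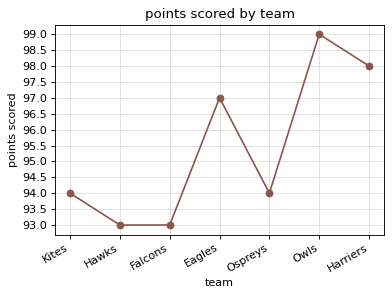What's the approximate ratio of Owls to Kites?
Owls ≈ 99.0, Kites ≈ 94.0; 99.0/94.0 ≈ 1.05.

≈ 1.05×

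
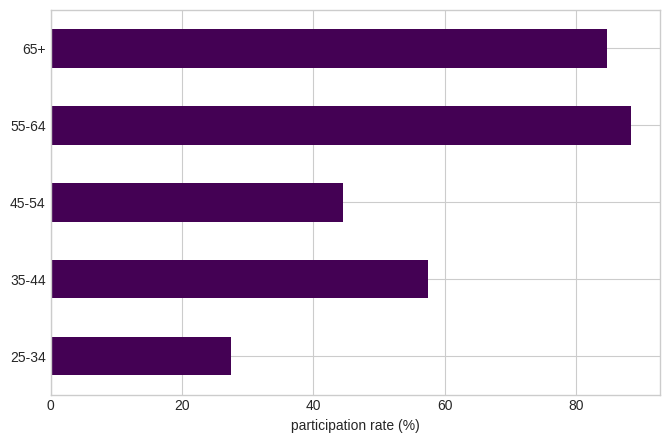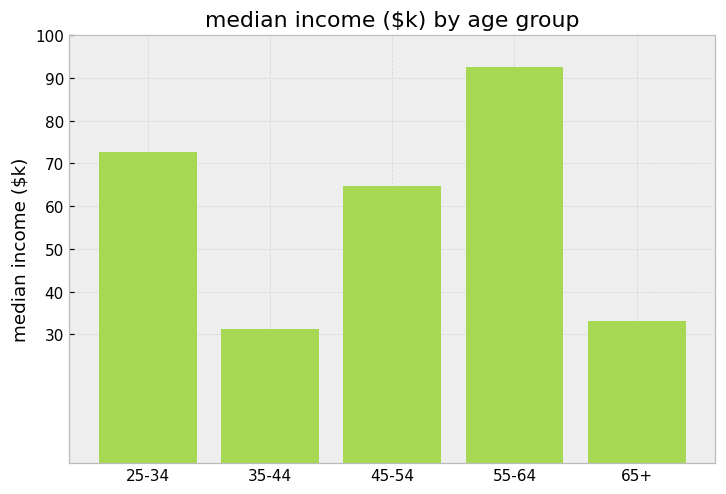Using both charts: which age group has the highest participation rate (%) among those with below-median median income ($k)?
65+

Chart 2 median median income ($k) ≈ 60; below-median age groups: 35-44, 65+. Among those, 65+ has the highest participation rate (%) (≈ 80).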